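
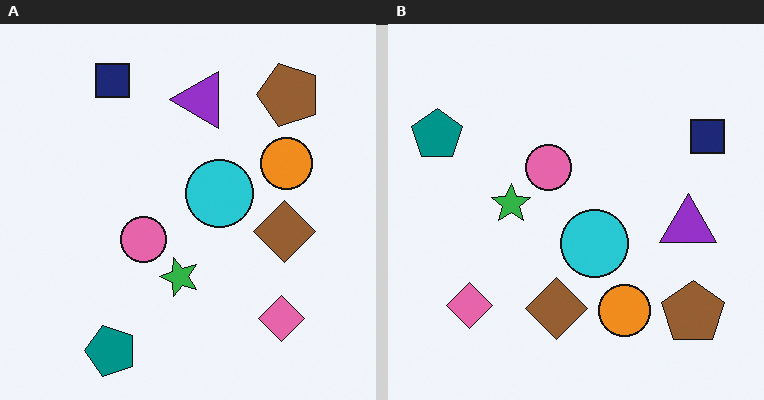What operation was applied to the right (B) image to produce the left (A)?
This is the original image rotated 90° counter-clockwise.

The teal pentagon sits in the top-left of the right (B) image and the bottom-left of the left (A) — consistent with a whole-image 90° counter-clockwise rotation.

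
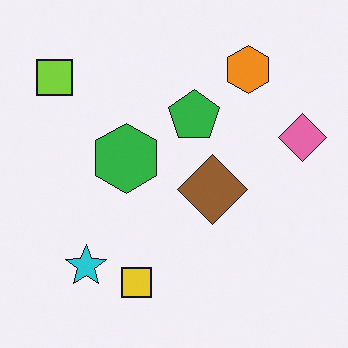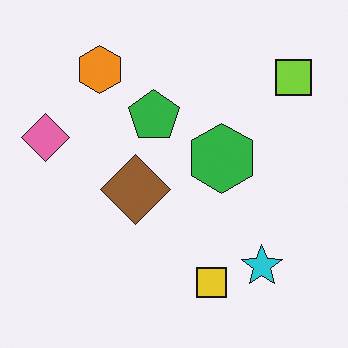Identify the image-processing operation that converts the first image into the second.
The second image is the first flipped horizontally (left ↔ right).

The pink diamond is in the right of the first image and the left of the second — shapes on opposite sides of the vertical midline have swapped in a mirror flip.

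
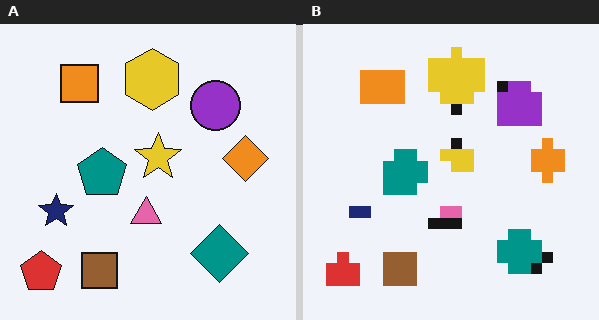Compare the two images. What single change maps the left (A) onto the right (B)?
The image was heavily pixelated into large blocks.

Shapes are reduced to large square blocks; fine edges and outlines are lost — a downscale-then-upscale (mosaic) effect.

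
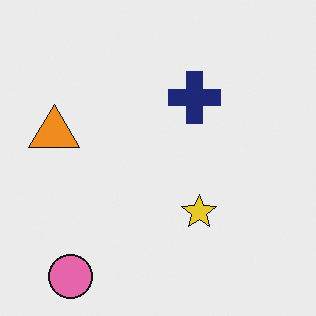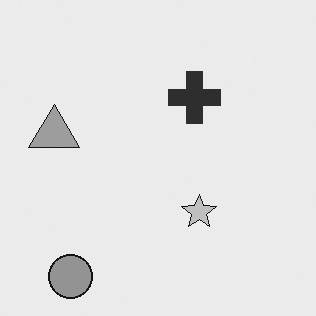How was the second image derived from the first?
The transformation is: converted to grayscale.

All color is removed — every shape is now a shade of grey.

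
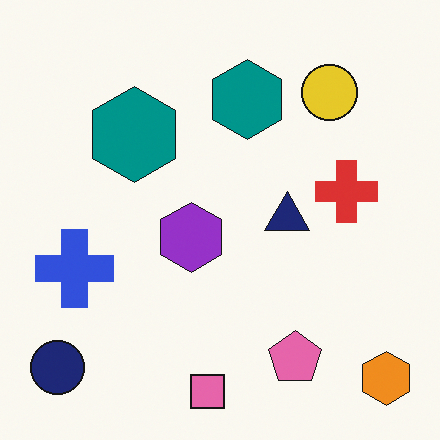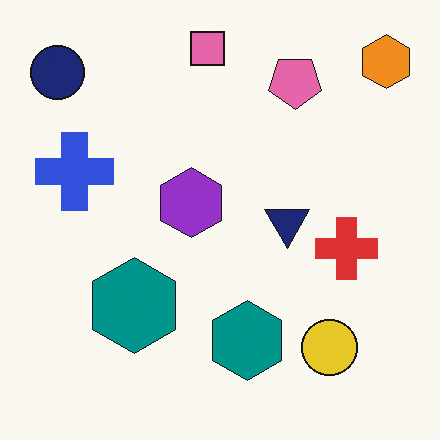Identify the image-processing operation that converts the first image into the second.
The second image is the first flipped vertically (top ↔ bottom).

The pink square is in the bottom of the first image and the top of the second — shapes on opposite sides of the horizontal midline have swapped in a mirror flip.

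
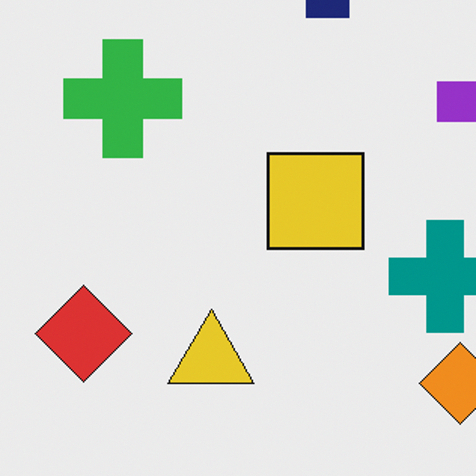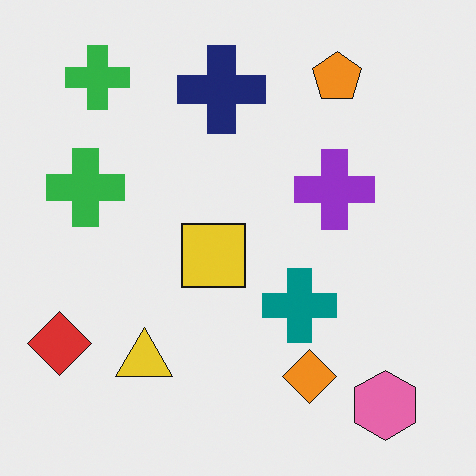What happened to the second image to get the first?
Cropped slightly and scaled back up.

The visible shapes are larger and the field of view is narrower; shapes near the original edges may be partly or wholly outside the frame — a crop-and-rescale.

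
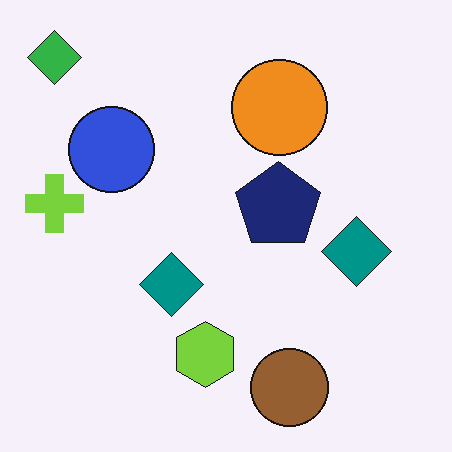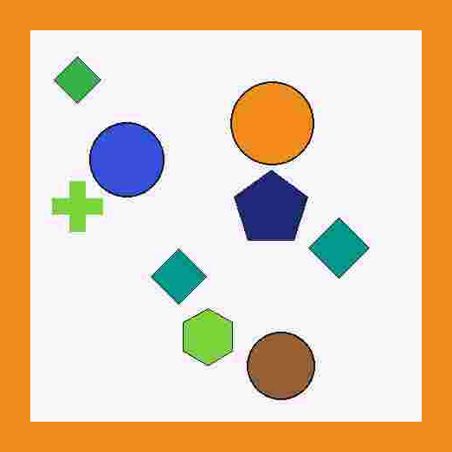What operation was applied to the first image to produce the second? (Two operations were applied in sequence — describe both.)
The second image is the first heavily JPEG-compressed with obvious blocking artifacts, then framed with a orange border.

Blocky 8×8 compression artifacts appear around shape edges and the flat background shows ringing — characteristic JPEG degradation. A solid orange frame runs around the edge of the second image, with the content slightly shrunk inside it.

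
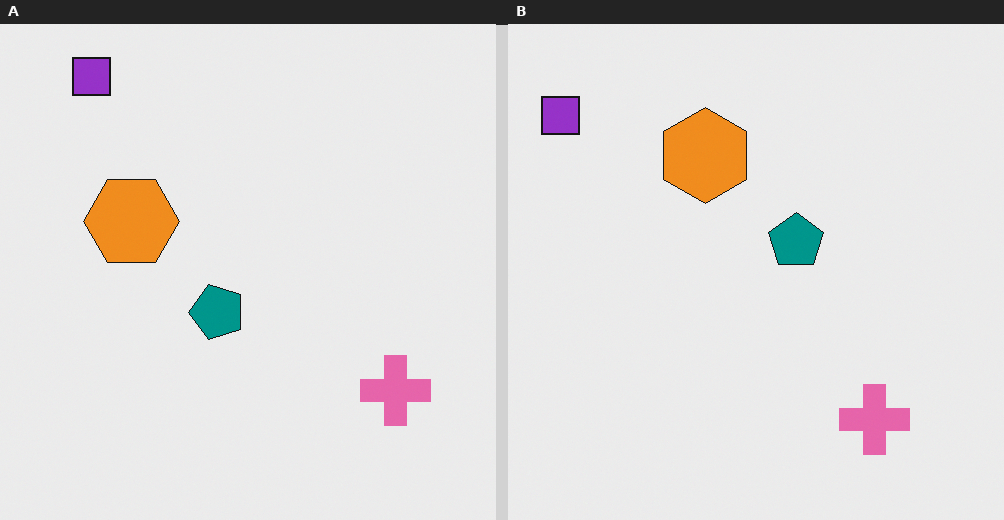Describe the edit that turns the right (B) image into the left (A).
It was transposed (reflected across the top-left ↔ bottom-right diagonal).

Shapes have swapped their row and column positions — what was in the top-right is now in the bottom-left — a diagonal reflection.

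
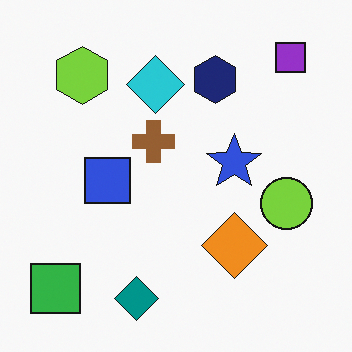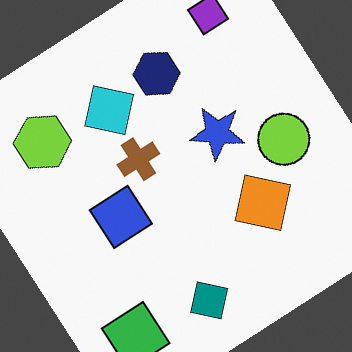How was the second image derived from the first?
Rotated counter-clockwise by a large amount — several tens of degrees.

Every shape is tilted by the same angle and the image corners show triangular fill wedges — a whole-image rotation by a non-right angle.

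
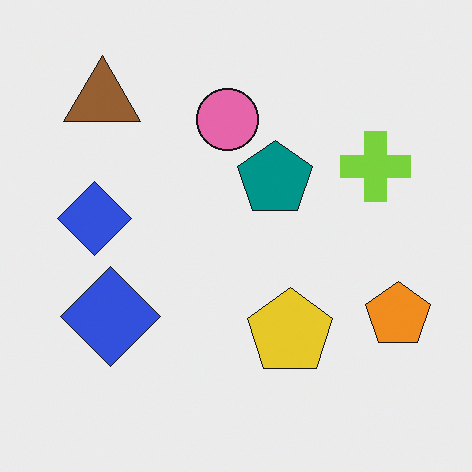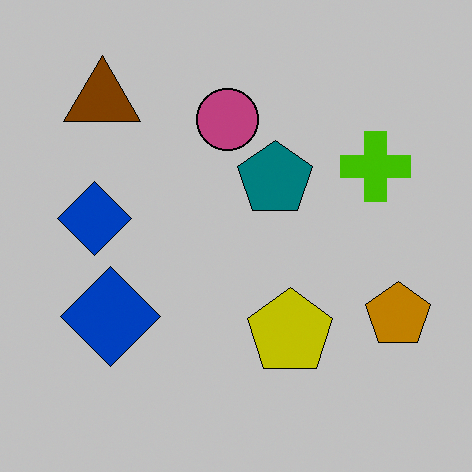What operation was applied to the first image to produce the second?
The image was heavily posterized to just a handful of flat colors.

Each flat color has snapped to a coarser quantized level — most visibly, the near-white background has dropped to a flat grey.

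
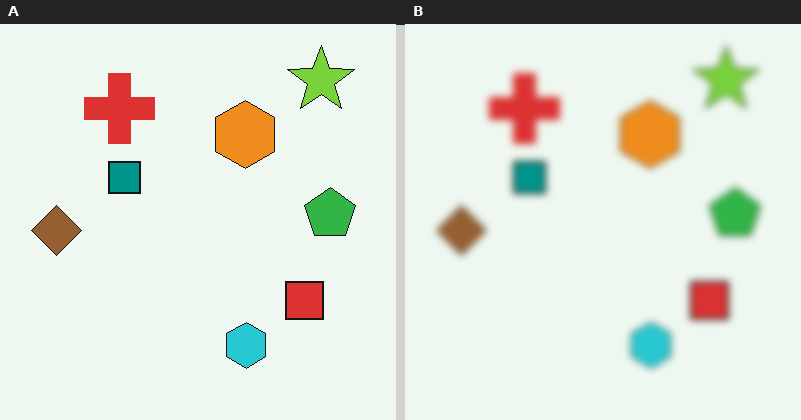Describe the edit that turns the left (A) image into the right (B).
This is the original image moderately blurred.

Shape edges and outlines are uniformly softened across the whole image.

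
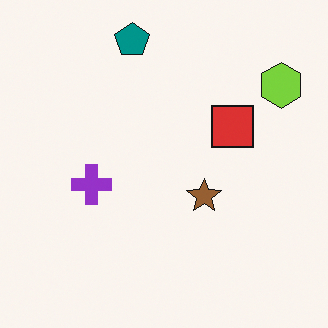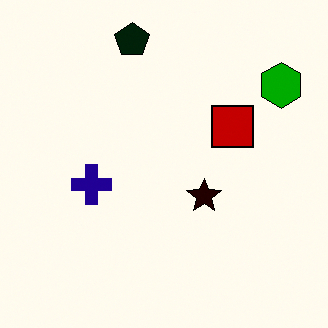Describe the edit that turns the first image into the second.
The image was boosted in contrast.

Tones are pushed away from mid-grey across the whole image — a global contrast change.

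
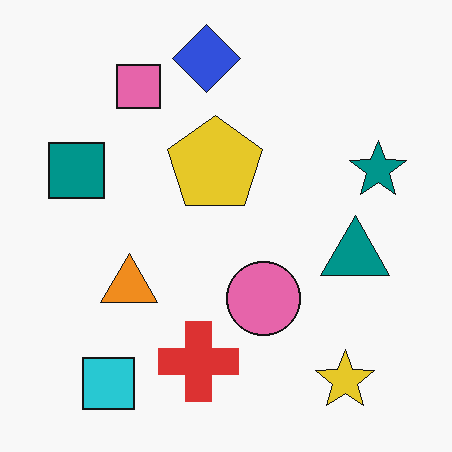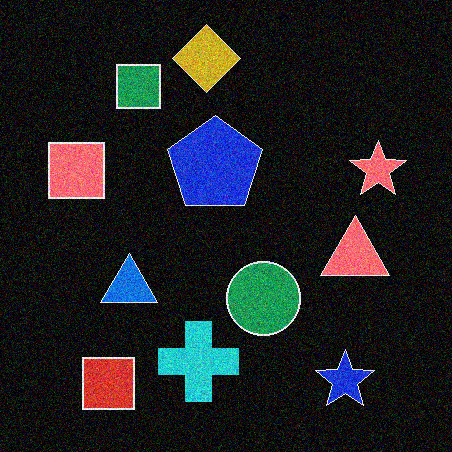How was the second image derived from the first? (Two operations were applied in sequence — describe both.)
This is the original image color-inverted (negative), then degraded with visible gaussian noise.

The light background has become dark and every shape's color is its complement — a photographic negative. Random speckle covers the whole image, including the flat background.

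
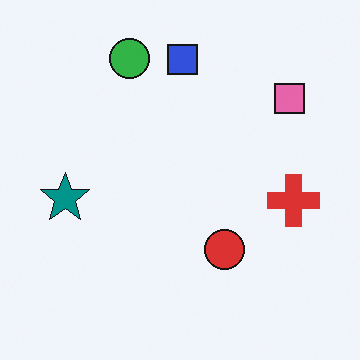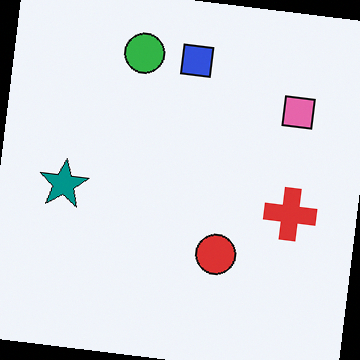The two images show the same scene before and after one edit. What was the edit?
The transformation is: rotated clockwise by a small amount.

Every shape is tilted by the same angle and the image corners show triangular fill wedges — a whole-image rotation by a non-right angle.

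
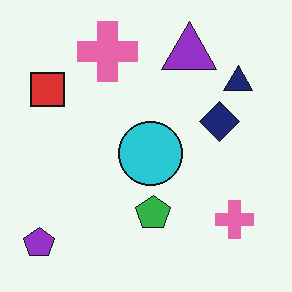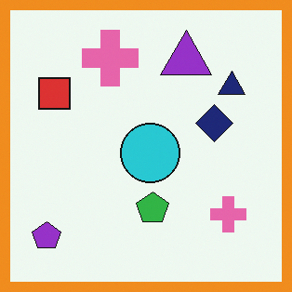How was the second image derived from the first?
It was framed with a orange border.

A solid orange frame runs around the edge of the second image, with the content slightly shrunk inside it.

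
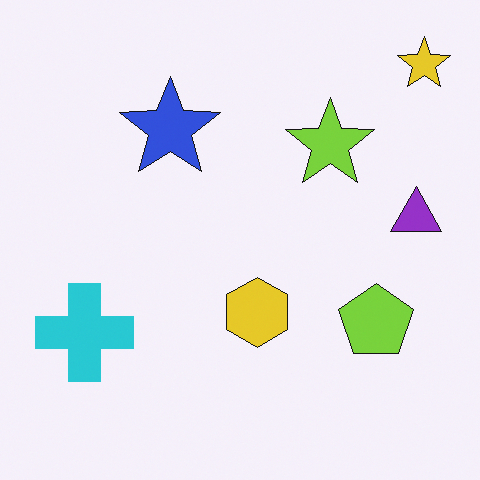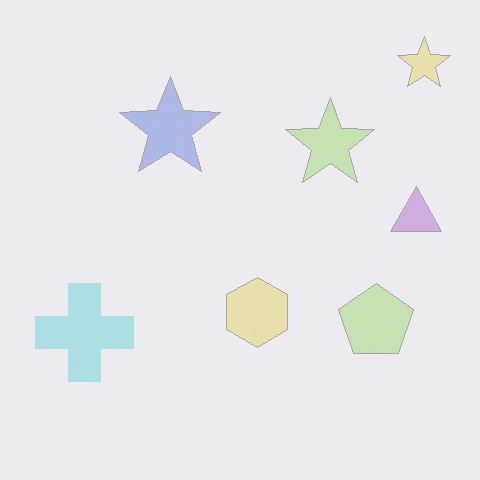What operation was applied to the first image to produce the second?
Given much lower contrast.

Tones are pushed toward mid-grey across the whole image — a global contrast change.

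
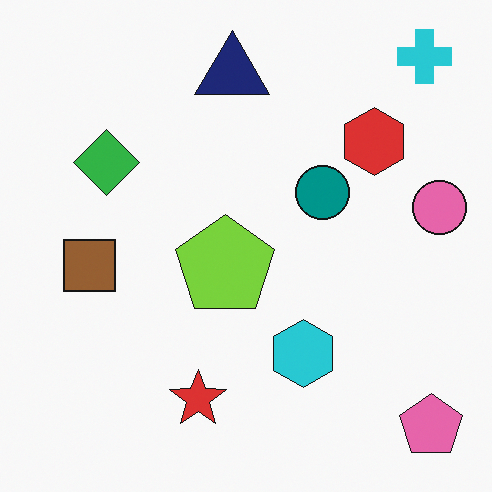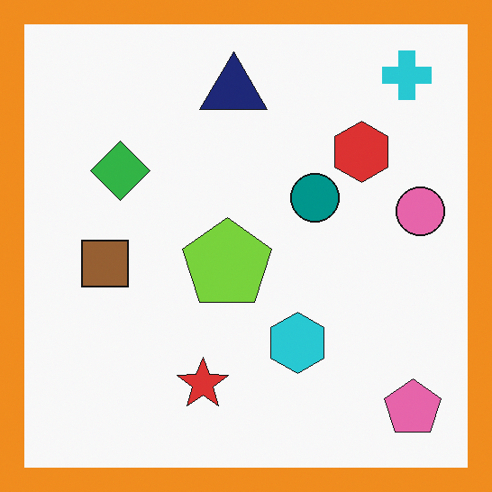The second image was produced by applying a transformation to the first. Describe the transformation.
This is the original image framed with a orange border.

A solid orange frame runs around the edge of the second image, with the content slightly shrunk inside it.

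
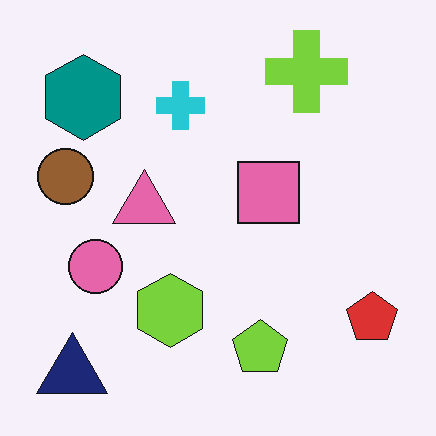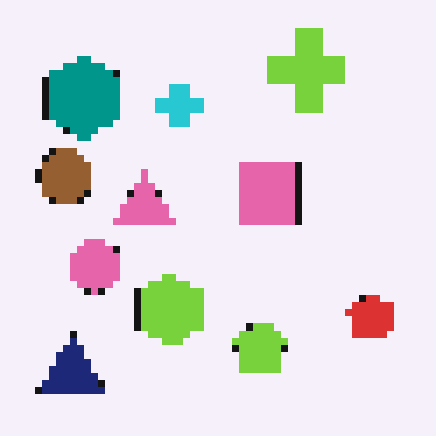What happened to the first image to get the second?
This is the original image moderately pixelated.

Shapes are reduced to large square blocks; fine edges and outlines are lost — a downscale-then-upscale (mosaic) effect.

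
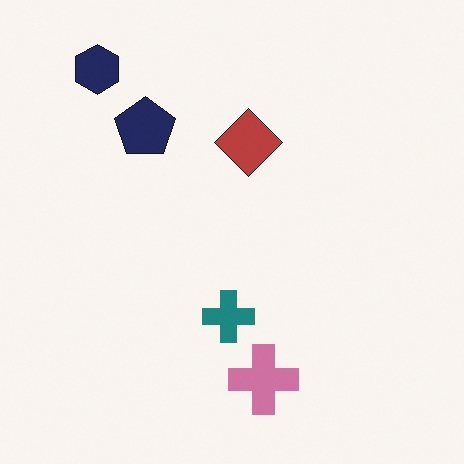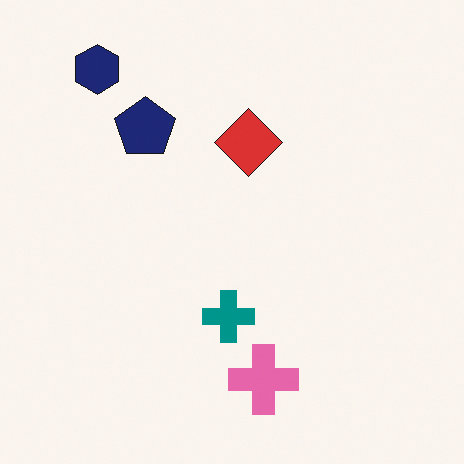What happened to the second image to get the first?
This is the original image slightly desaturated.

All colors are more muted and greyish — a global saturation change.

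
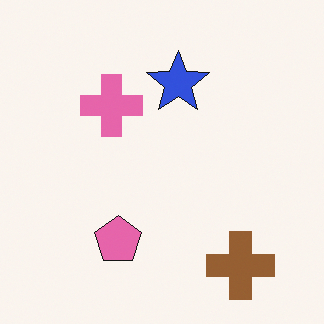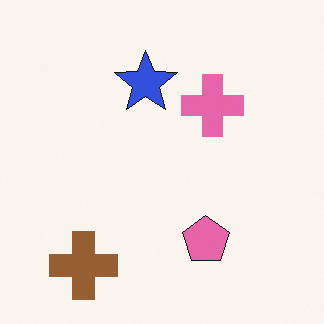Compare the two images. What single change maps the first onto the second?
The image was flipped horizontally (left ↔ right).

The brown cross is in the bottom-right of the first image and the bottom-left of the second — shapes on opposite sides of the vertical midline have swapped in a mirror flip.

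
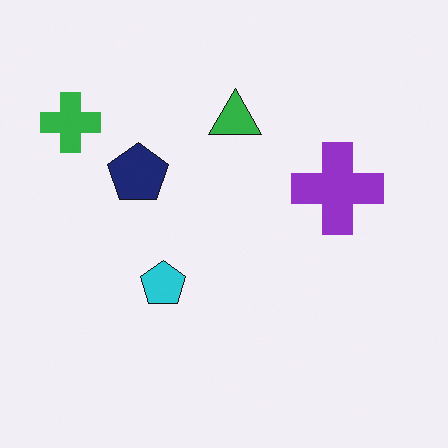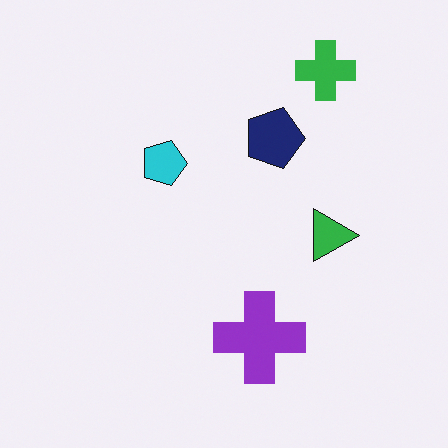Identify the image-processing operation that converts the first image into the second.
It was rotated 90° clockwise.

The green cross sits in the top-left of the first image and the top-right of the second — consistent with a whole-image 90° clockwise rotation.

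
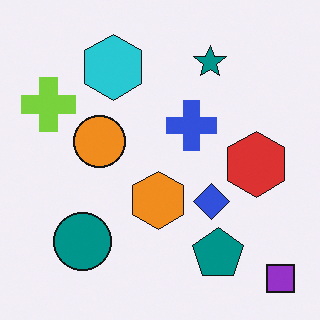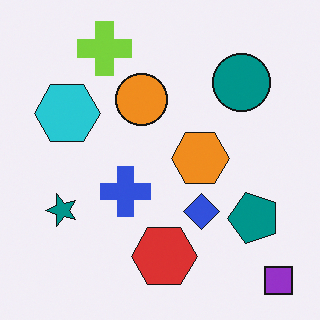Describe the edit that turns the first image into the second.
It was transposed (reflected across the top-left ↔ bottom-right diagonal).

Shapes have swapped their row and column positions — what was in the top-right is now in the bottom-left — a diagonal reflection.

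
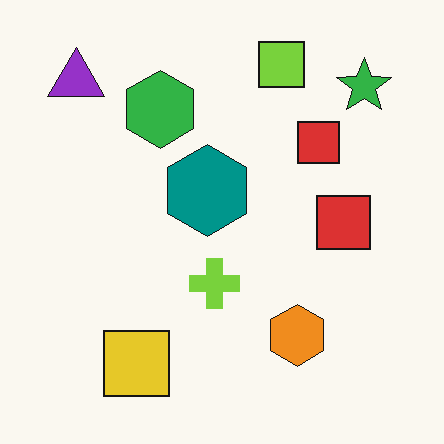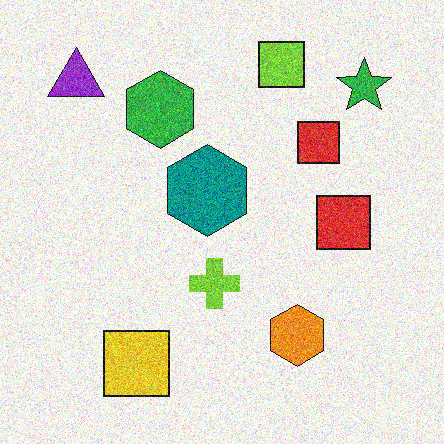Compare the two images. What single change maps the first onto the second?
The second image is the first degraded with strong gaussian noise.

Random speckle covers the whole image, including the flat background.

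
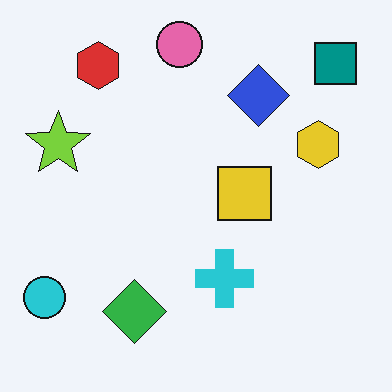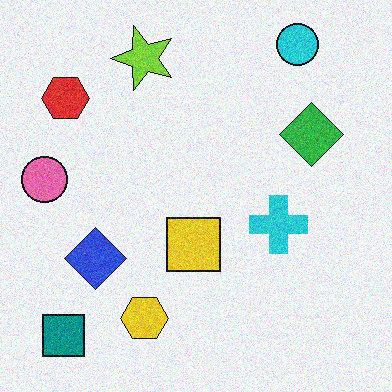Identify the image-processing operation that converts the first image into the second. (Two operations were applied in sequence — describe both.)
Degraded with moderate additive noise, then transposed (reflected across the top-left ↔ bottom-right diagonal).

Random speckle covers the whole image, including the flat background. Shapes have swapped their row and column positions — what was in the top-right is now in the bottom-left — a diagonal reflection.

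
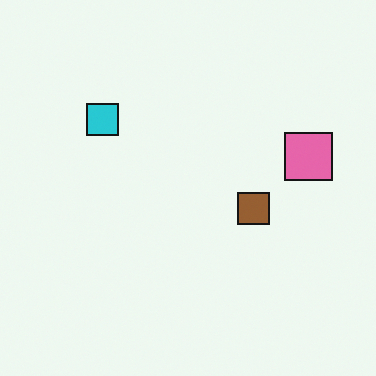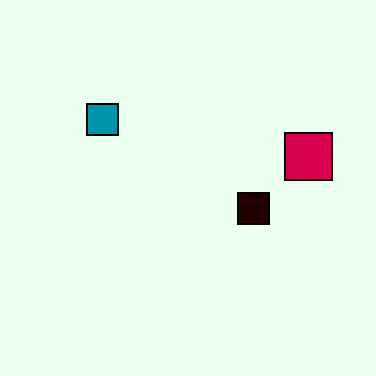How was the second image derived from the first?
This is the original image given much higher contrast.

Tones are pushed away from mid-grey across the whole image — a global contrast change.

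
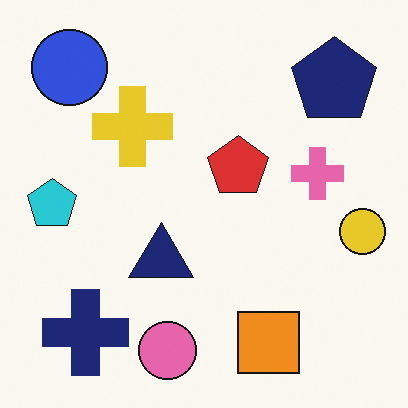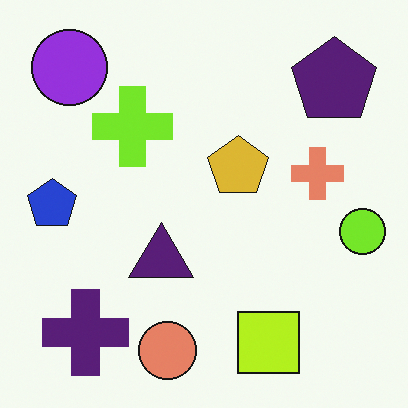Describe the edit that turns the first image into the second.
The transformation is: hue-shifted slightly.

Every shape's color has rotated by the same amount around the hue wheel — a uniform hue shift.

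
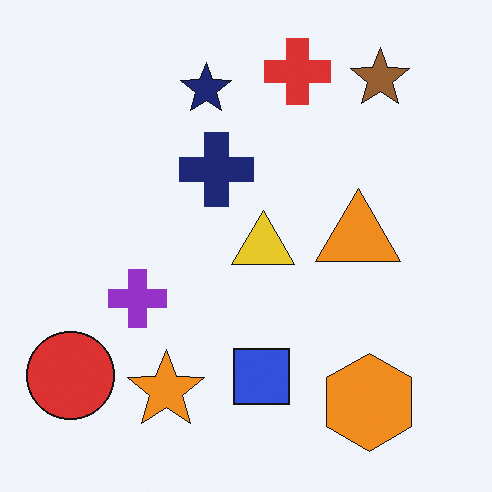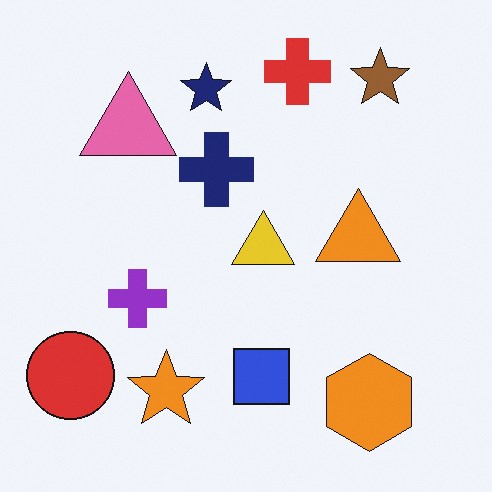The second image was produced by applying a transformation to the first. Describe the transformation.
The image was overlaid with an additional pink triangle.

A pink triangle appears in the second image that is absent from the first.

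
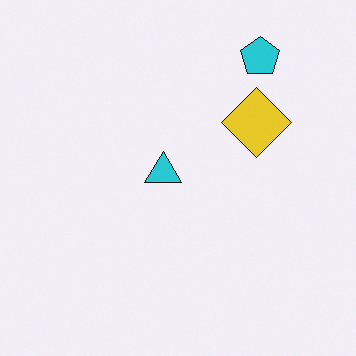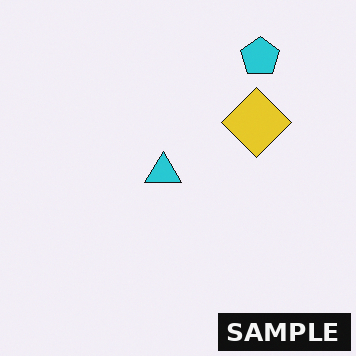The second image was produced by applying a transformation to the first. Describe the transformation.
This is the original image watermarked with the text "SAMPLE" in the lower-right corner.

A dark label reading "SAMPLE" appears in the lower-right corner.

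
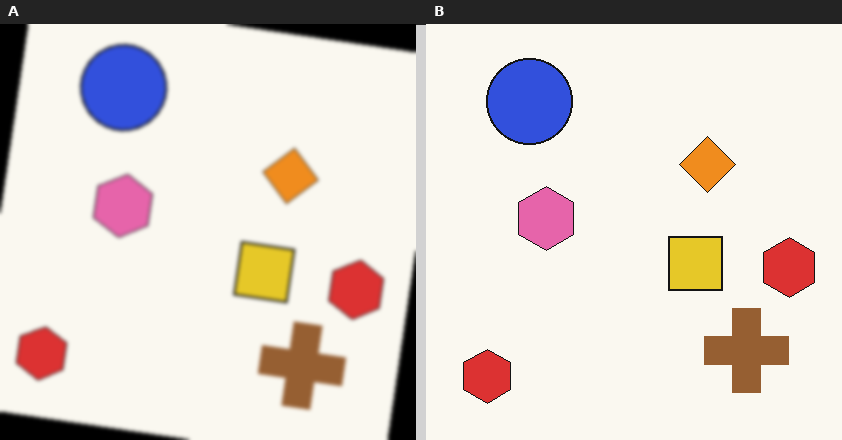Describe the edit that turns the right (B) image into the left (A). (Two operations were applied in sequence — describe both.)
Rotated clockwise by a slight angle, then given a subtle gaussian blur.

Every shape is tilted by the same angle and the image corners show triangular fill wedges — a whole-image rotation by a non-right angle. Shape edges and outlines are uniformly softened across the whole image.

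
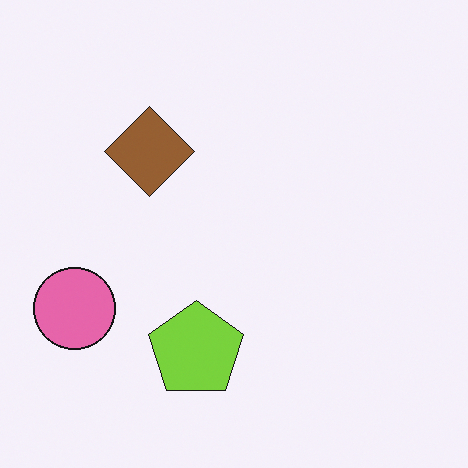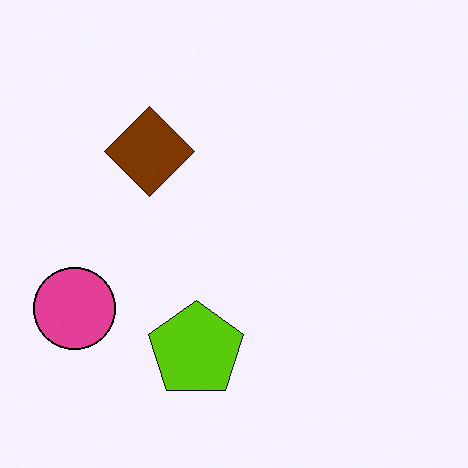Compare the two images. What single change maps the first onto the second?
The image was given slightly increased contrast.

Tones are pushed away from mid-grey across the whole image — a global contrast change.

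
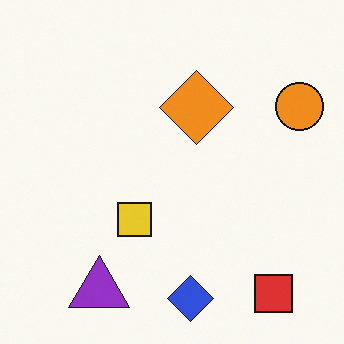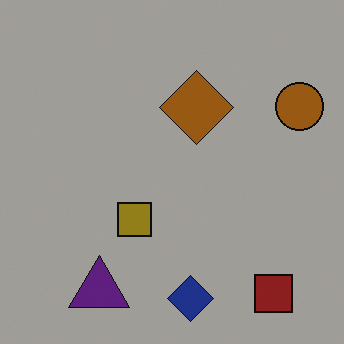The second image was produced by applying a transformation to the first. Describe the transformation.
The second image is the first substantially darkened.

Every pixel — background and shapes alike — is uniformly darkened.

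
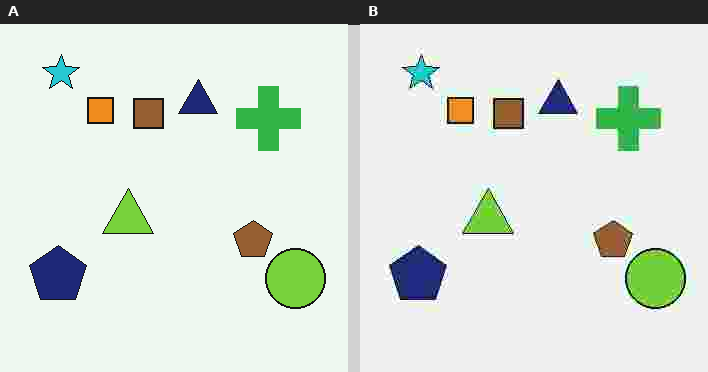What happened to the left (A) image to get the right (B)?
The right (B) image is the left (A) degraded with heavy JPEG compression.

Blocky 8×8 compression artifacts appear around shape edges and the flat background shows ringing — characteristic JPEG degradation.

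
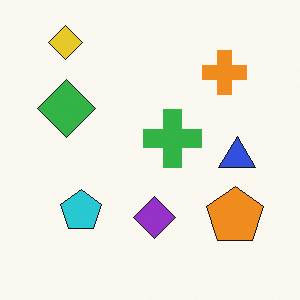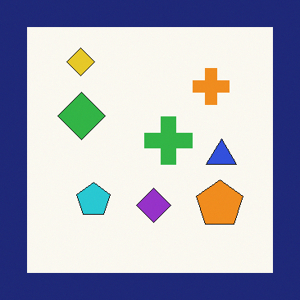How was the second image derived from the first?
The second image is the first framed with a navy border.

A solid navy frame runs around the edge of the second image, with the content slightly shrunk inside it.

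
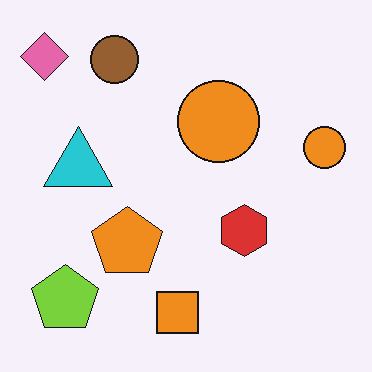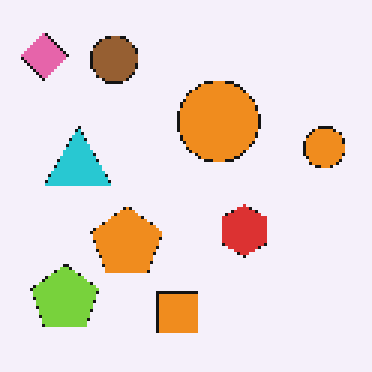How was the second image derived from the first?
This is the original image mildly pixelated.

Shapes are reduced to large square blocks; fine edges and outlines are lost — a downscale-then-upscale (mosaic) effect.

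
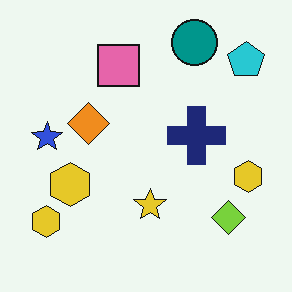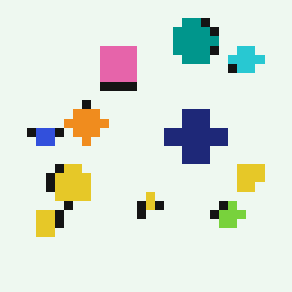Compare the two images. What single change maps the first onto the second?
It was coarsely pixelated.

Shapes are reduced to large square blocks; fine edges and outlines are lost — a downscale-then-upscale (mosaic) effect.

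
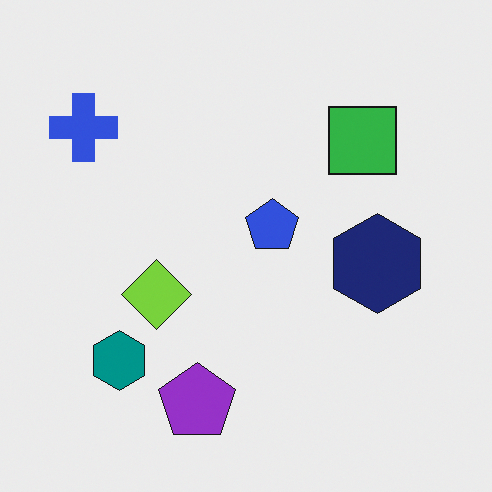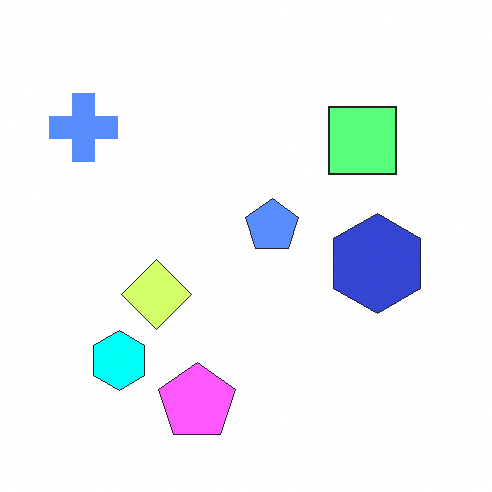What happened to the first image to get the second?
It was brightened a lot.

Every pixel — background and shapes alike — is uniformly brightened.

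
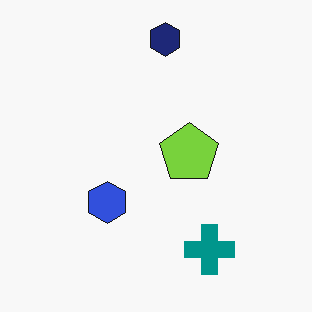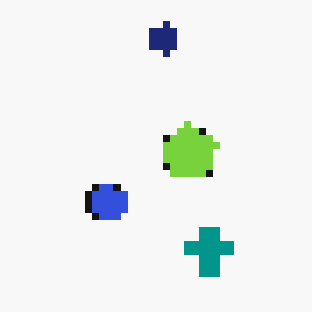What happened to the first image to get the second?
The transformation is: moderately pixelated.

Shapes are reduced to large square blocks; fine edges and outlines are lost — a downscale-then-upscale (mosaic) effect.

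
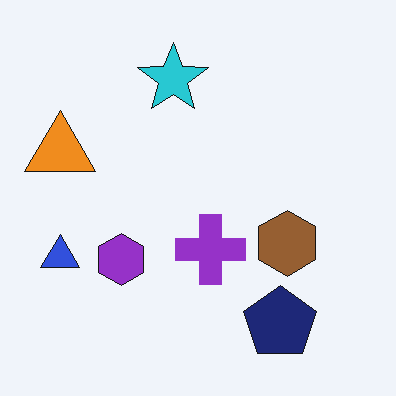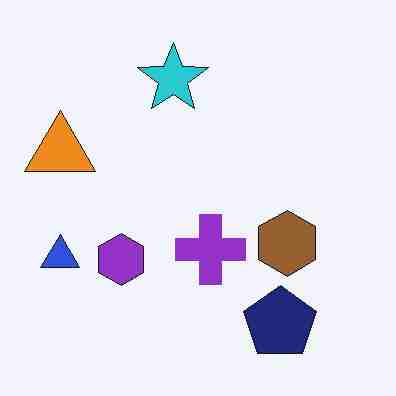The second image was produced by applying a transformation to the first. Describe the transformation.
The second image is the first heavily JPEG-compressed with obvious blocking artifacts.

Blocky 8×8 compression artifacts appear around shape edges and the flat background shows ringing — characteristic JPEG degradation.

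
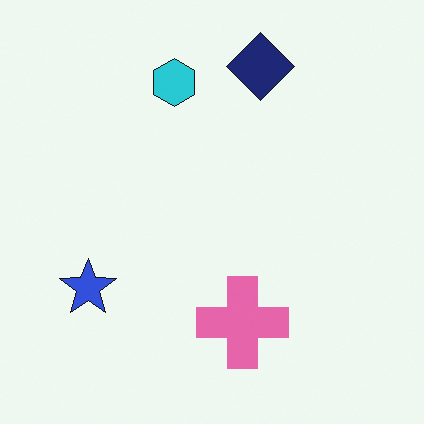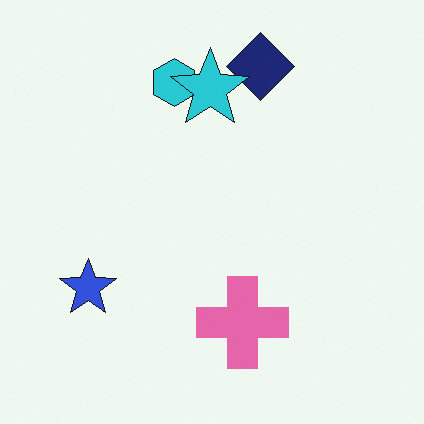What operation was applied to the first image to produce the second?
The second image is the first overlaid with an additional cyan star.

A cyan star appears in the second image that is absent from the first.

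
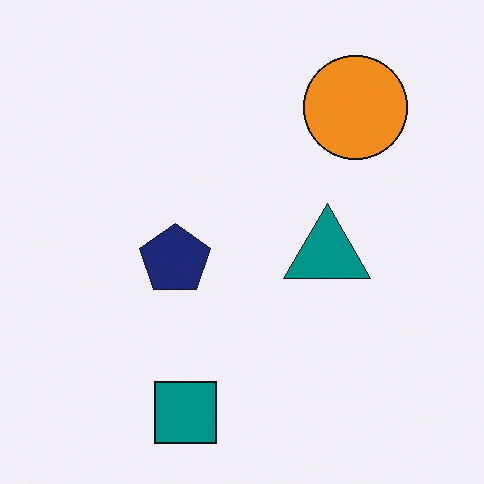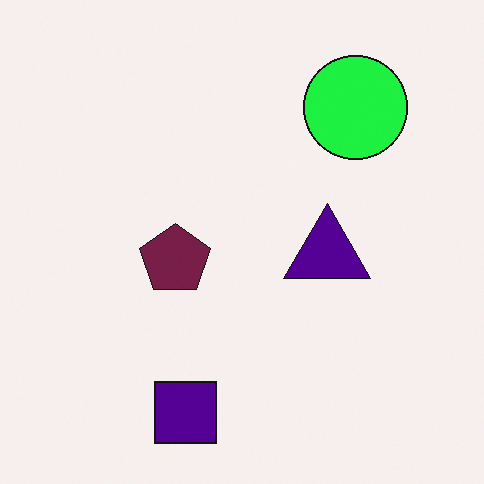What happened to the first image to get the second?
The image was hue-shifted by a moderate amount.

Every shape's color has rotated by the same amount around the hue wheel — a uniform hue shift.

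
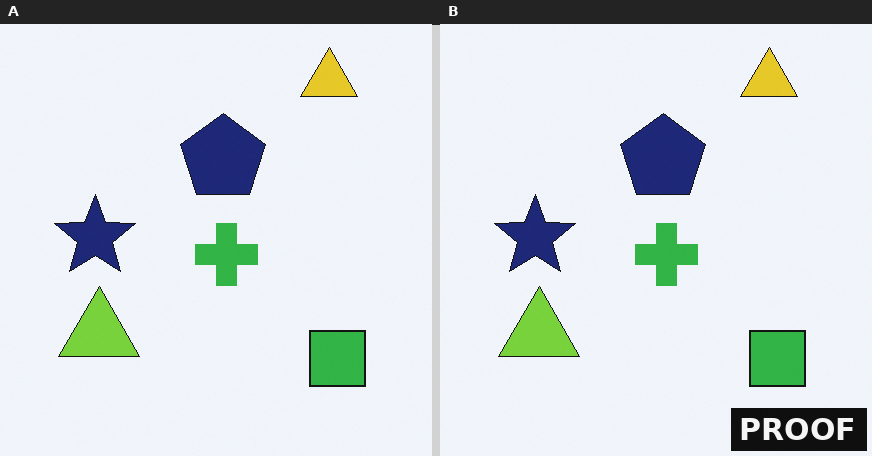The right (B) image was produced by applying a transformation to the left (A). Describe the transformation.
The right (B) image is the left (A) watermarked with the text "PROOF" in the lower-right corner.

A dark label reading "PROOF" appears in the lower-right corner.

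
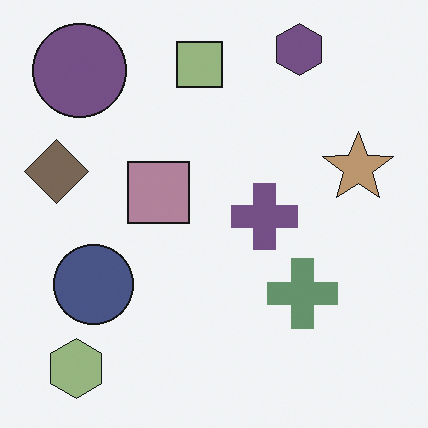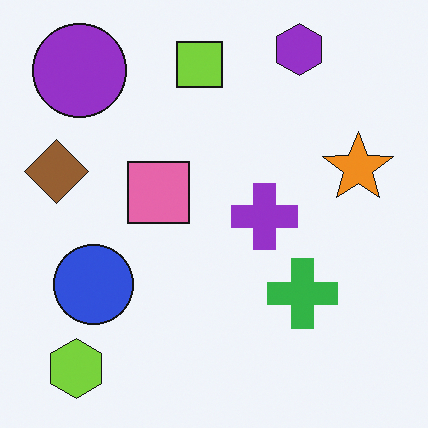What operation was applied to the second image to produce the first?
Made much more muted (saturation change).

All colors are more muted and greyish — a global saturation change.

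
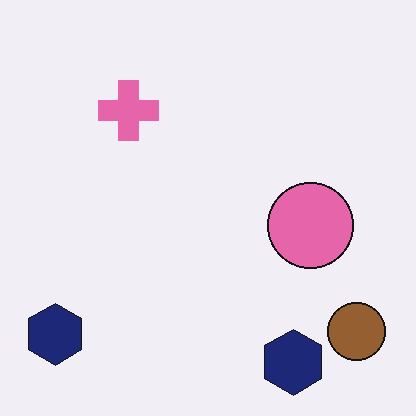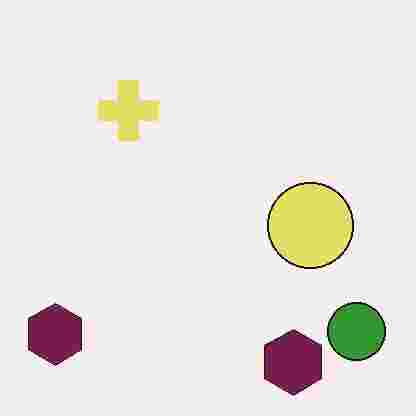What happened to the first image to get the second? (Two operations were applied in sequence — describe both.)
The second image is the first hue-shifted by a moderate amount, then heavily JPEG-compressed with obvious blocking artifacts.

Every shape's color has rotated by the same amount around the hue wheel — a uniform hue shift. Blocky 8×8 compression artifacts appear around shape edges and the flat background shows ringing — characteristic JPEG degradation.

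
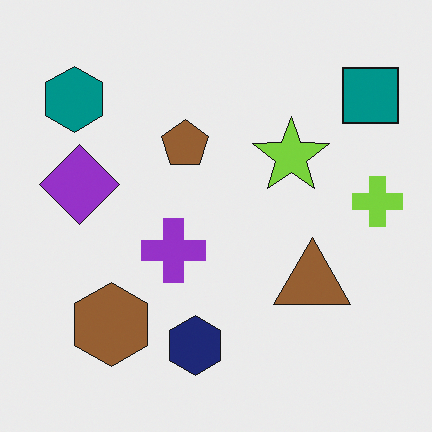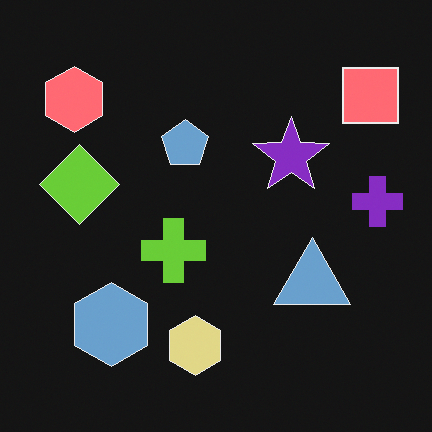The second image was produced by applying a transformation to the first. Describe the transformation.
Color-inverted (negative).

The light background has become dark and every shape's color is its complement — a photographic negative.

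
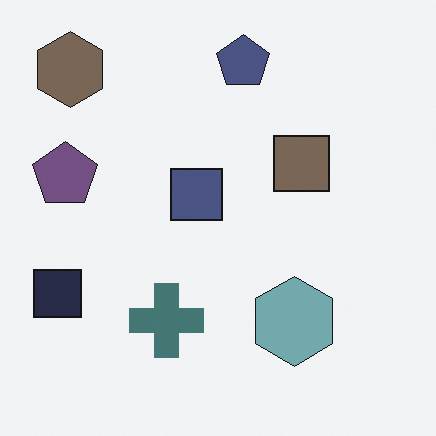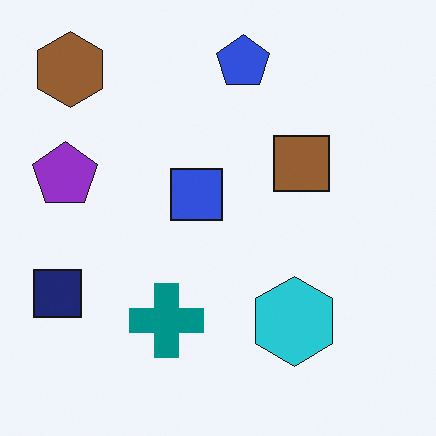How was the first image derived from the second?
It was heavily desaturated.

All colors are more muted and greyish — a global saturation change.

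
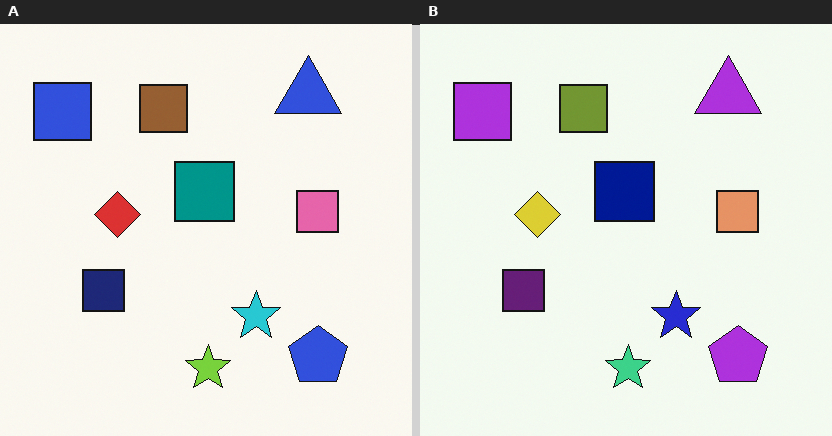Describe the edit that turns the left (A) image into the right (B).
The right (B) image is the left (A) hue-shifted slightly.

Every shape's color has rotated by the same amount around the hue wheel — a uniform hue shift.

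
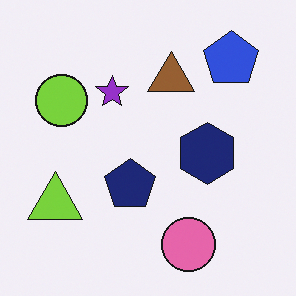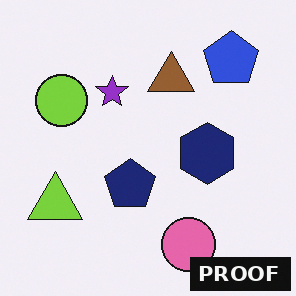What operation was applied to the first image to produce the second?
The image was watermarked with the text "PROOF" in the lower-right corner.

A dark label reading "PROOF" appears in the lower-right corner.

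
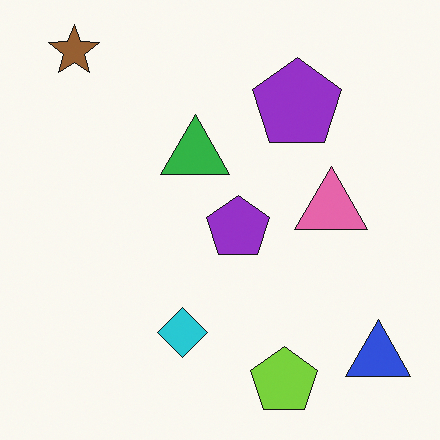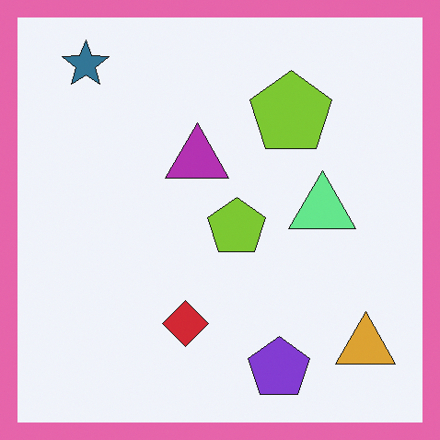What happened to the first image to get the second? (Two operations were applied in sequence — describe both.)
The second image is the first hue-shifted through roughly half the color wheel, then framed with a pink border.

Every shape's color has rotated by the same amount around the hue wheel — a uniform hue shift. A solid pink frame runs around the edge of the second image, with the content slightly shrunk inside it.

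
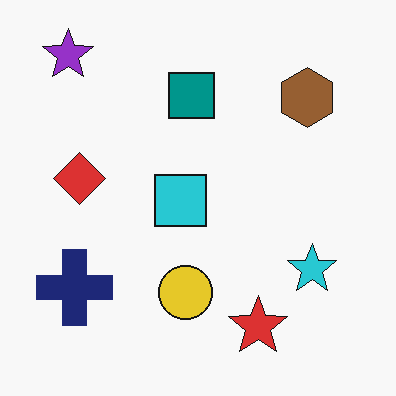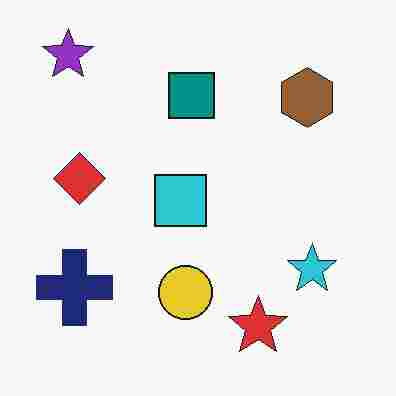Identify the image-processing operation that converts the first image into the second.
This is the original image heavily JPEG-compressed with obvious blocking artifacts.

Blocky 8×8 compression artifacts appear around shape edges and the flat background shows ringing — characteristic JPEG degradation.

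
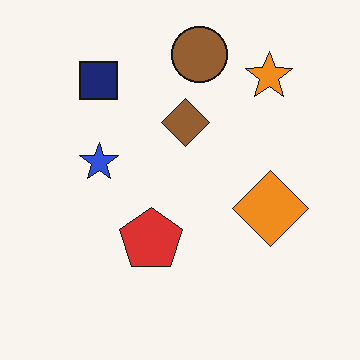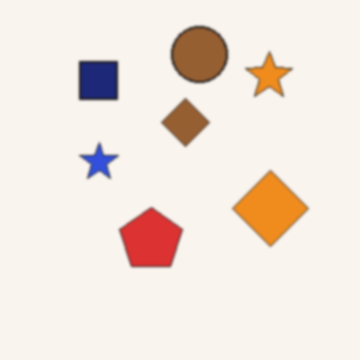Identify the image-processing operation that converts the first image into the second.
The transformation is: given a subtle gaussian blur.

Shape edges and outlines are uniformly softened across the whole image.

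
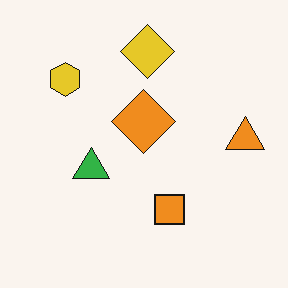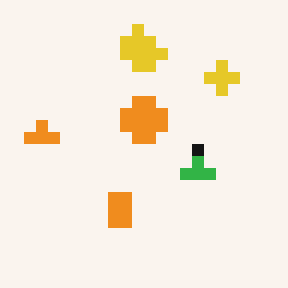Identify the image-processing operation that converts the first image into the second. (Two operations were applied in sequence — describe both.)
The second image is the first flipped horizontally (left ↔ right), then heavily pixelated into large blocks.

The orange triangle is in the right of the first image and the left of the second — shapes on opposite sides of the vertical midline have swapped in a mirror flip. Shapes are reduced to large square blocks; fine edges and outlines are lost — a downscale-then-upscale (mosaic) effect.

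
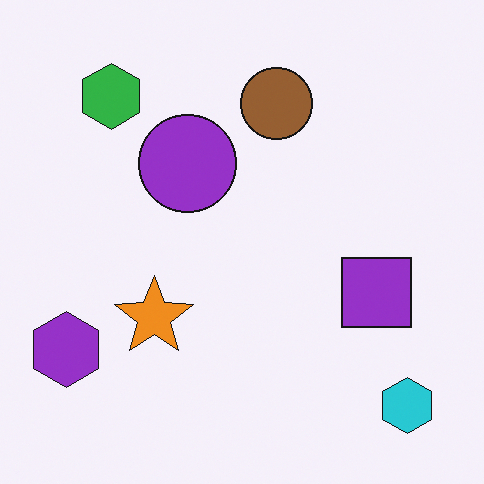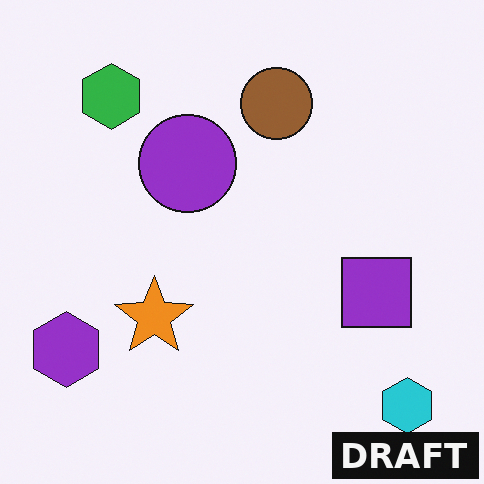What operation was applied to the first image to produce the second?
It was watermarked with the text "DRAFT" in the lower-right corner.

A dark label reading "DRAFT" appears in the lower-right corner.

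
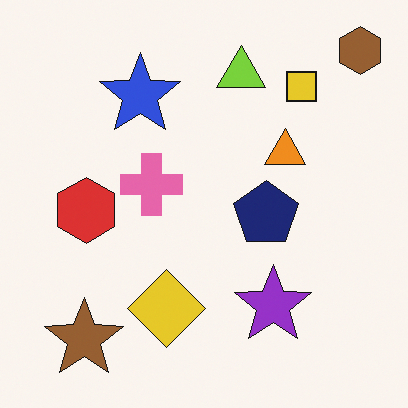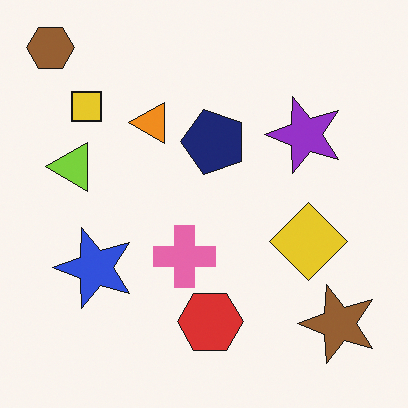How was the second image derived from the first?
This is the original image rotated 90° counter-clockwise.

The brown hexagon sits in the top-right of the first image and the top-left of the second — consistent with a whole-image 90° counter-clockwise rotation.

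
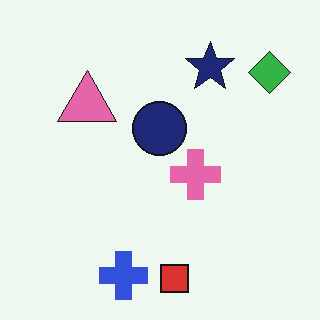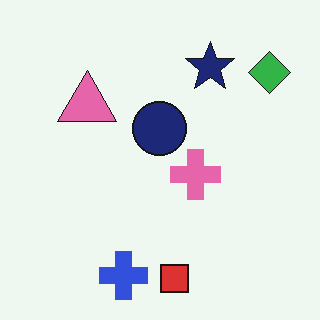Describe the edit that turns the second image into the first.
This is the original image JPEG-compressed with visible artifacts.

Blocky 8×8 compression artifacts appear around shape edges and the flat background shows ringing — characteristic JPEG degradation.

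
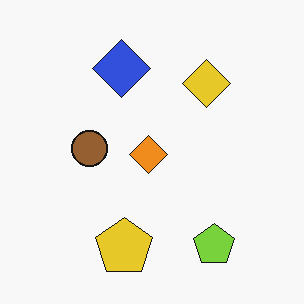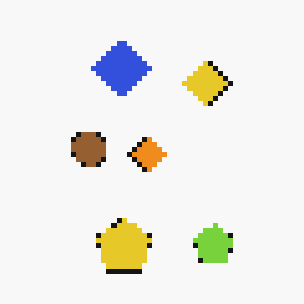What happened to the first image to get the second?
The second image is the first lightly pixelated (a mild mosaic effect).

Shapes are reduced to large square blocks; fine edges and outlines are lost — a downscale-then-upscale (mosaic) effect.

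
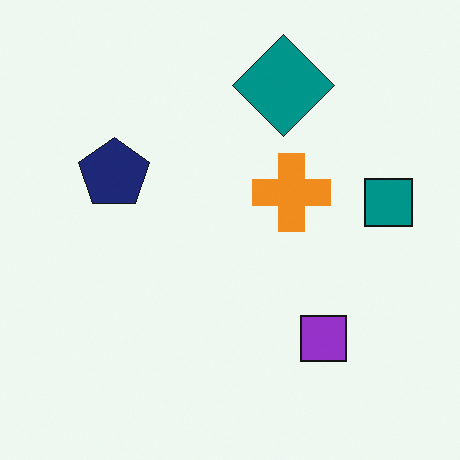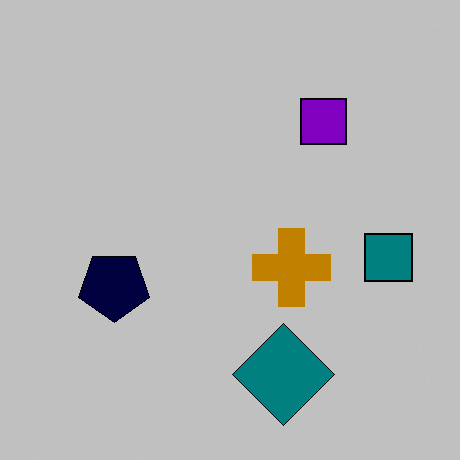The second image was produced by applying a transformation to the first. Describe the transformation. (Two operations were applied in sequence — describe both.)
The transformation is: flipped vertically (top ↔ bottom), then heavily posterized to just a handful of flat colors.

The teal diamond is in the top of the first image and the bottom of the second — shapes on opposite sides of the horizontal midline have swapped in a mirror flip. Each flat color has snapped to a coarser quantized level — most visibly, the near-white background has dropped to a flat grey.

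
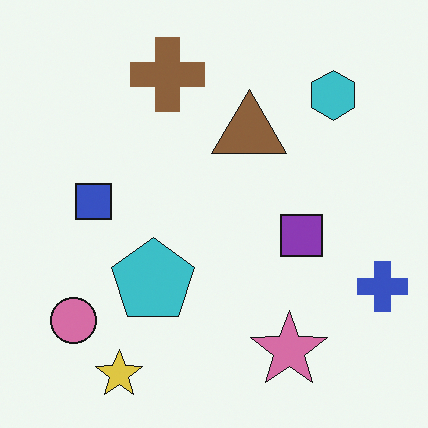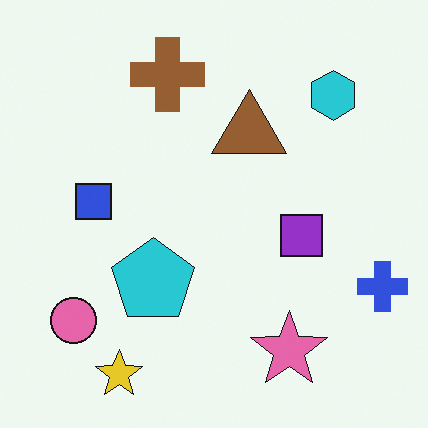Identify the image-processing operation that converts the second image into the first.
The image was slightly desaturated.

All colors are more muted and greyish — a global saturation change.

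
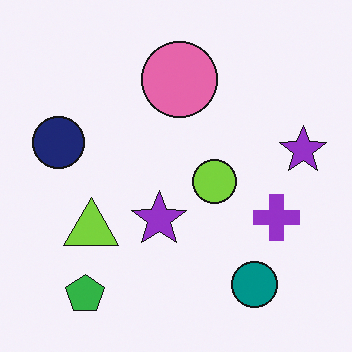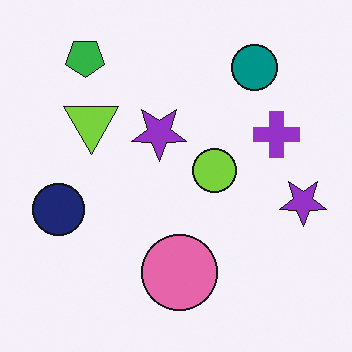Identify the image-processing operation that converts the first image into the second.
Flipped vertically (top ↔ bottom).

The green pentagon is in the bottom-left of the first image and the top-left of the second — shapes on opposite sides of the horizontal midline have swapped in a mirror flip.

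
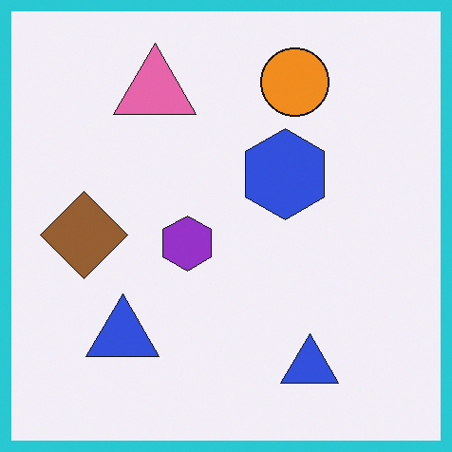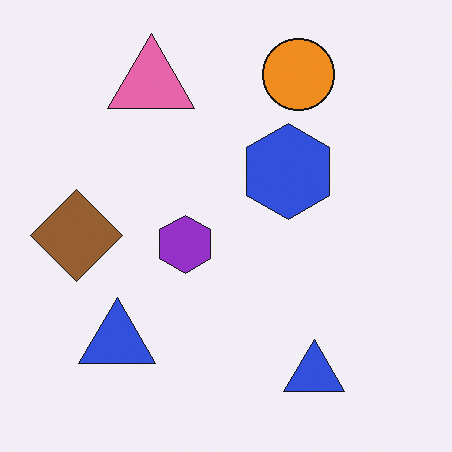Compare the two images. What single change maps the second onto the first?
This is the original image framed with a cyan border.

A solid cyan frame runs around the edge of the first image, with the content slightly shrunk inside it.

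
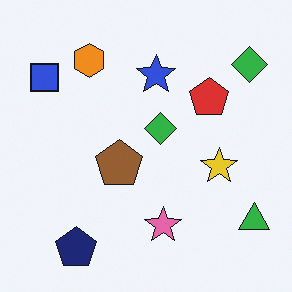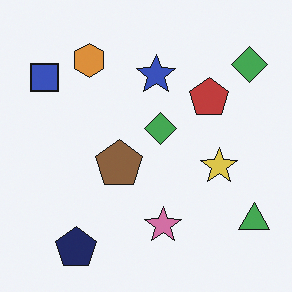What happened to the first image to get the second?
It was slightly desaturated.

All colors are more muted and greyish — a global saturation change.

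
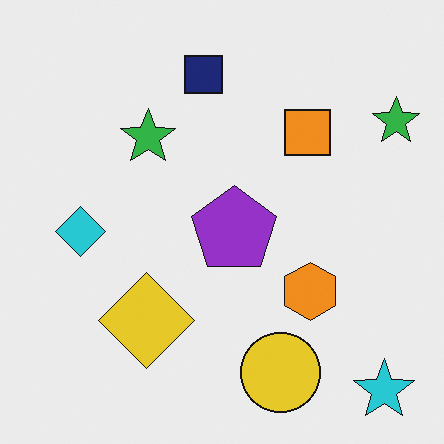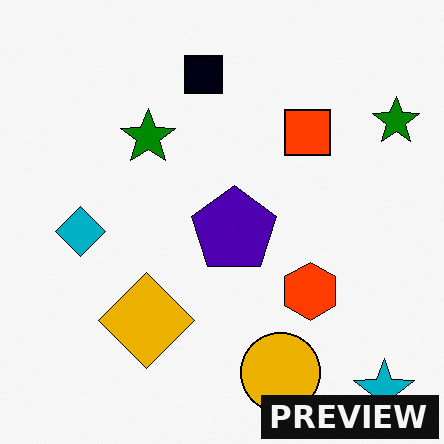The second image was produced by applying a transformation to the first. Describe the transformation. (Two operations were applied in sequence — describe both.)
Boosted in contrast, then watermarked with the text "PREVIEW" in the lower-right corner.

Tones are pushed away from mid-grey across the whole image — a global contrast change. A dark label reading "PREVIEW" appears in the lower-right corner.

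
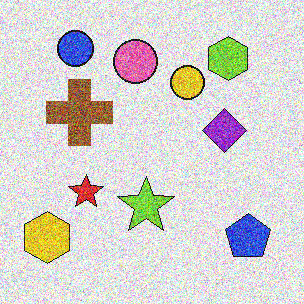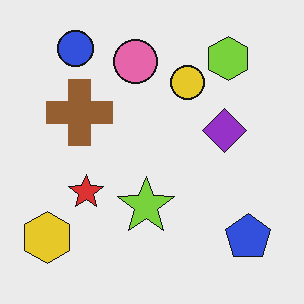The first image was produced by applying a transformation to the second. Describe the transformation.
Degraded with heavy additive noise.

Random speckle covers the whole image, including the flat background.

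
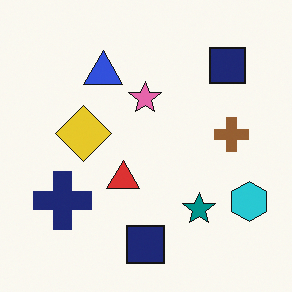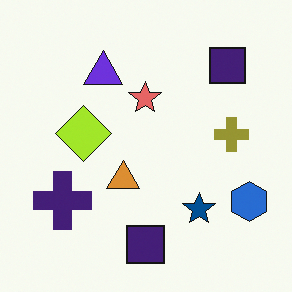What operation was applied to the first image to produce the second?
The image was hue-shifted by a small amount.

Every shape's color has rotated by the same amount around the hue wheel — a uniform hue shift.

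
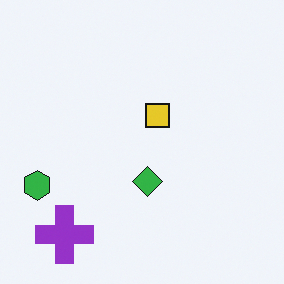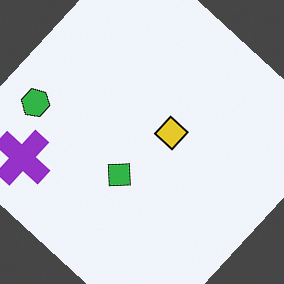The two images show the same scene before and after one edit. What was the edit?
The second image is the first rotated clockwise by a large amount — several tens of degrees.

Every shape is tilted by the same angle and the image corners show triangular fill wedges — a whole-image rotation by a non-right angle.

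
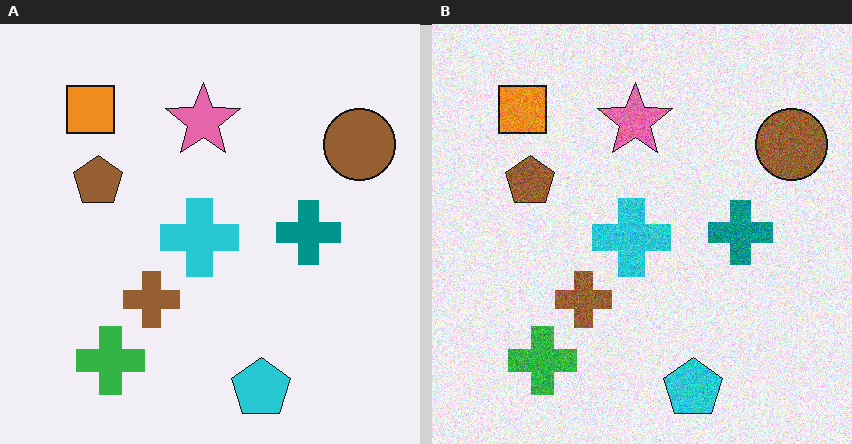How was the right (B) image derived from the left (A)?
Degraded with visible gaussian noise.

Random speckle covers the whole image, including the flat background.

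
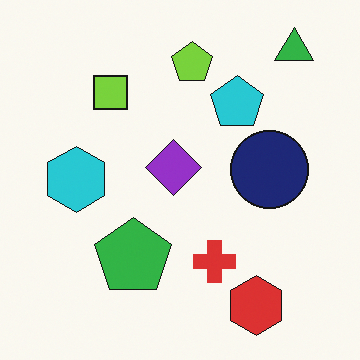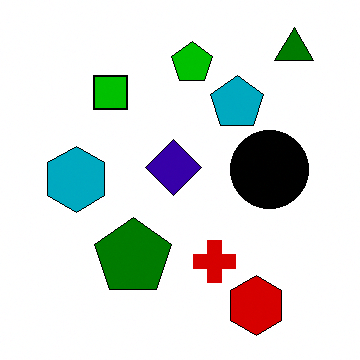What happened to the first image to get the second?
The transformation is: given much higher contrast.

Tones are pushed away from mid-grey across the whole image — a global contrast change.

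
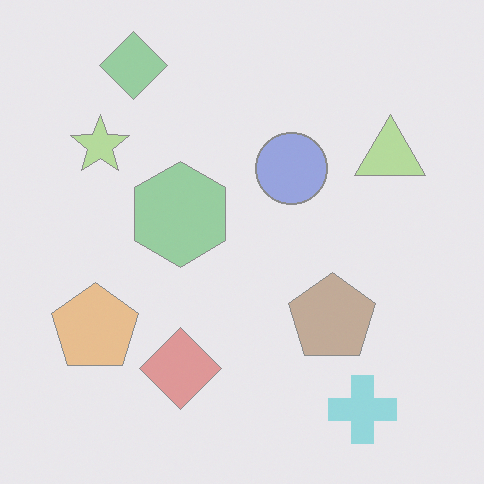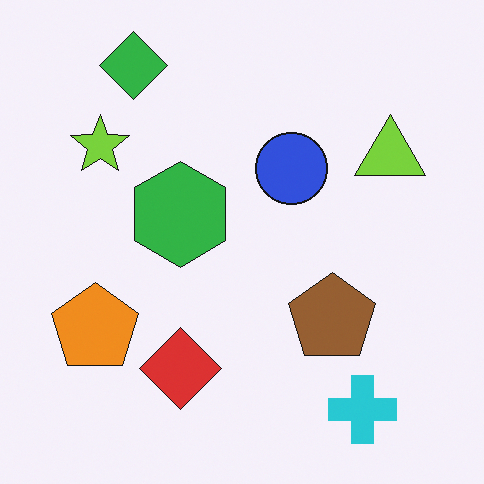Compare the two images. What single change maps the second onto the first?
The first image is the second washed out (contrast reduced).

Tones are pushed toward mid-grey across the whole image — a global contrast change.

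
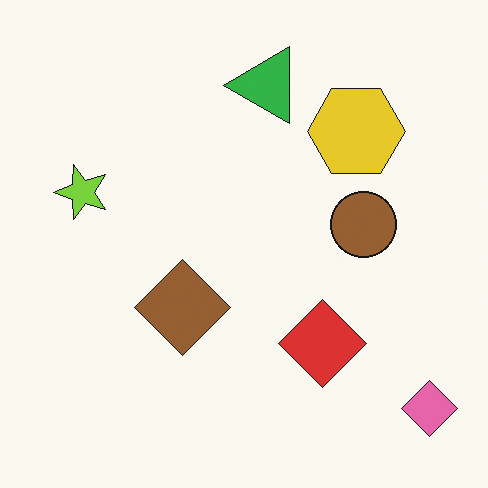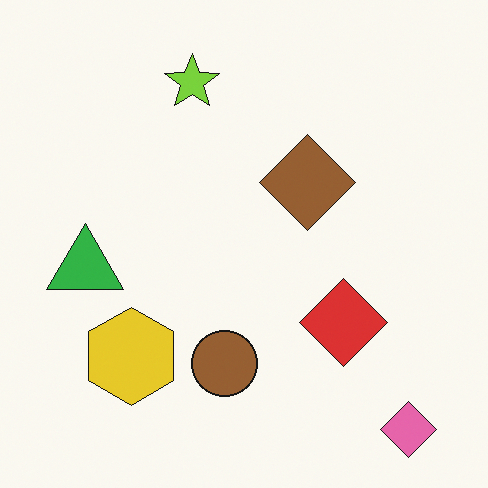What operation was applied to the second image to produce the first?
It was transposed (reflected across the top-left ↔ bottom-right diagonal).

Shapes have swapped their row and column positions — what was in the top-right is now in the bottom-left — a diagonal reflection.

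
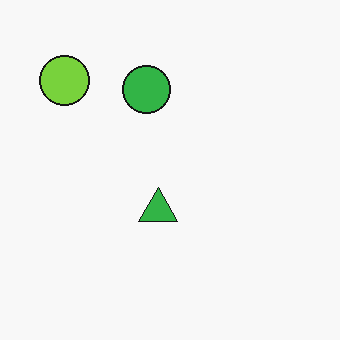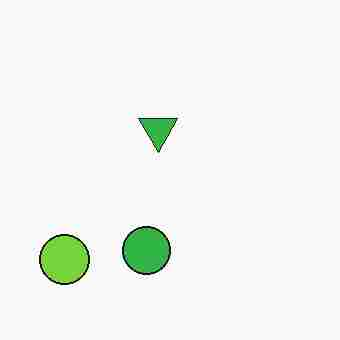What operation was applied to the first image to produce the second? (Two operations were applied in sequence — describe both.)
This is the original image flipped vertically (top ↔ bottom), then degraded with heavy JPEG compression.

The lime circle is in the top-left of the first image and the bottom-left of the second — shapes on opposite sides of the horizontal midline have swapped in a mirror flip. Blocky 8×8 compression artifacts appear around shape edges and the flat background shows ringing — characteristic JPEG degradation.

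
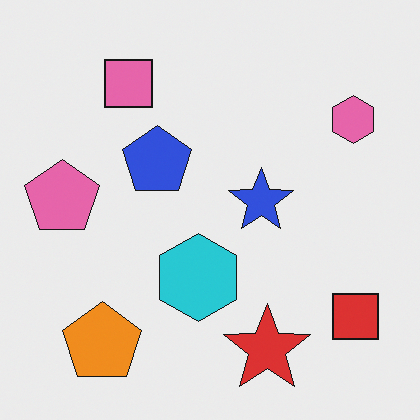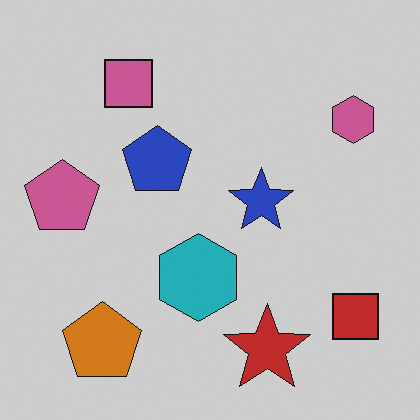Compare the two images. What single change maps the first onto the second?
The image was darkened a little.

Every pixel — background and shapes alike — is uniformly darkened.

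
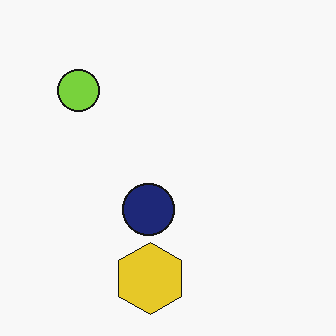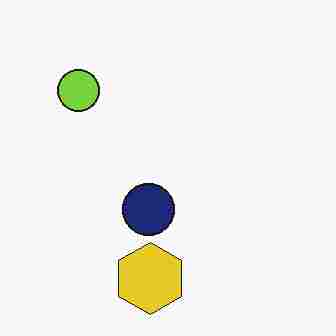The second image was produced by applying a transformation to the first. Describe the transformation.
It was degraded with heavy JPEG compression.

Blocky 8×8 compression artifacts appear around shape edges and the flat background shows ringing — characteristic JPEG degradation.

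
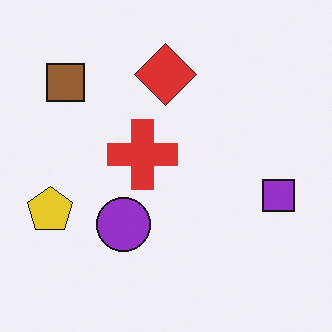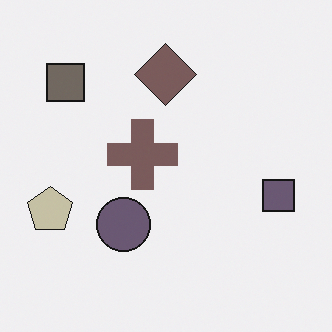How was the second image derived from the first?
This is the original image heavily desaturated.

All colors are more muted and greyish — a global saturation change.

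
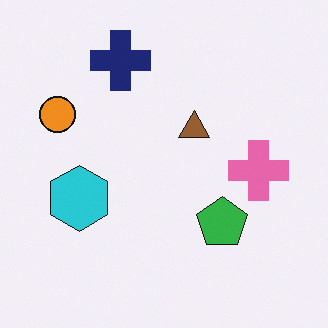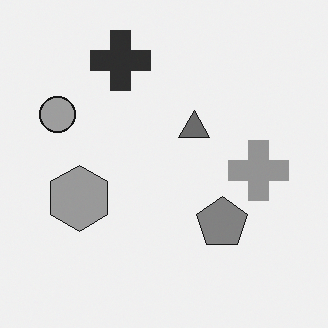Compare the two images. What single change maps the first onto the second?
Converted to grayscale.

All color is removed — every shape is now a shade of grey.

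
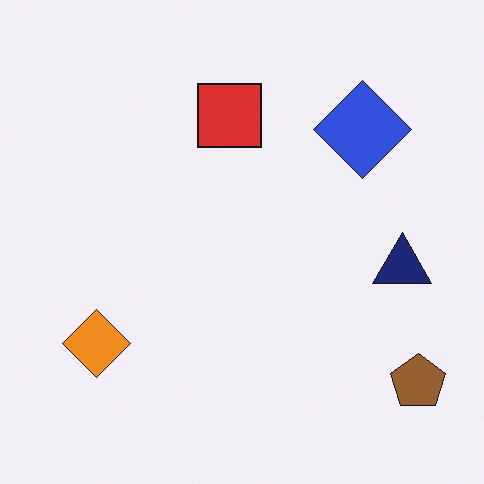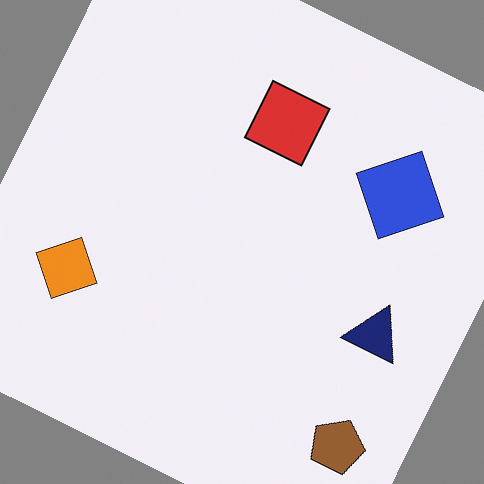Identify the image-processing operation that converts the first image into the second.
The image was rotated clockwise by a clearly visible amount.

Every shape is tilted by the same angle and the image corners show triangular fill wedges — a whole-image rotation by a non-right angle.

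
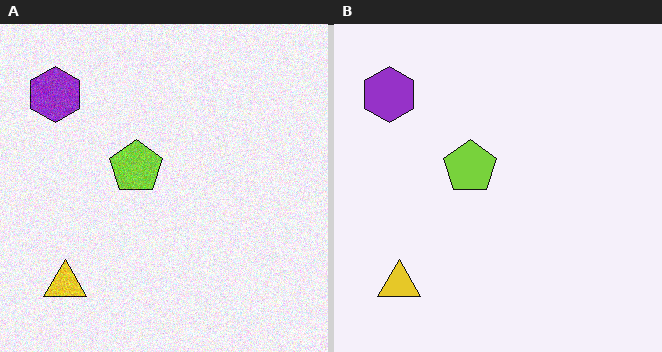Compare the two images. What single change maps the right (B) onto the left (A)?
The transformation is: degraded with moderate additive noise.

Random speckle covers the whole image, including the flat background.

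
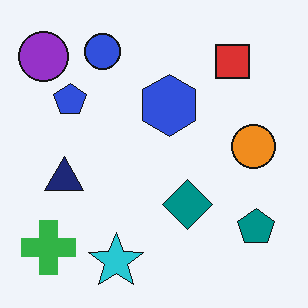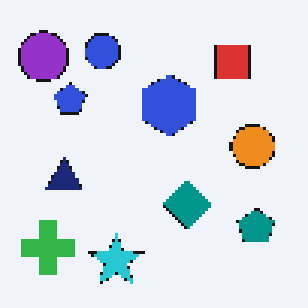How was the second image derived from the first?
The image was lightly pixelated (a mild mosaic effect).

Shapes are reduced to large square blocks; fine edges and outlines are lost — a downscale-then-upscale (mosaic) effect.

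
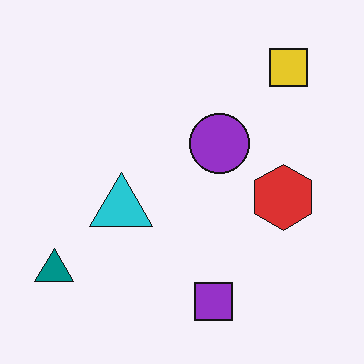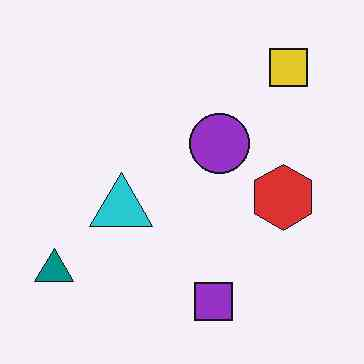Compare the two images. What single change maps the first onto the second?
The transformation is: JPEG-compressed with visible artifacts.

Blocky 8×8 compression artifacts appear around shape edges and the flat background shows ringing — characteristic JPEG degradation.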